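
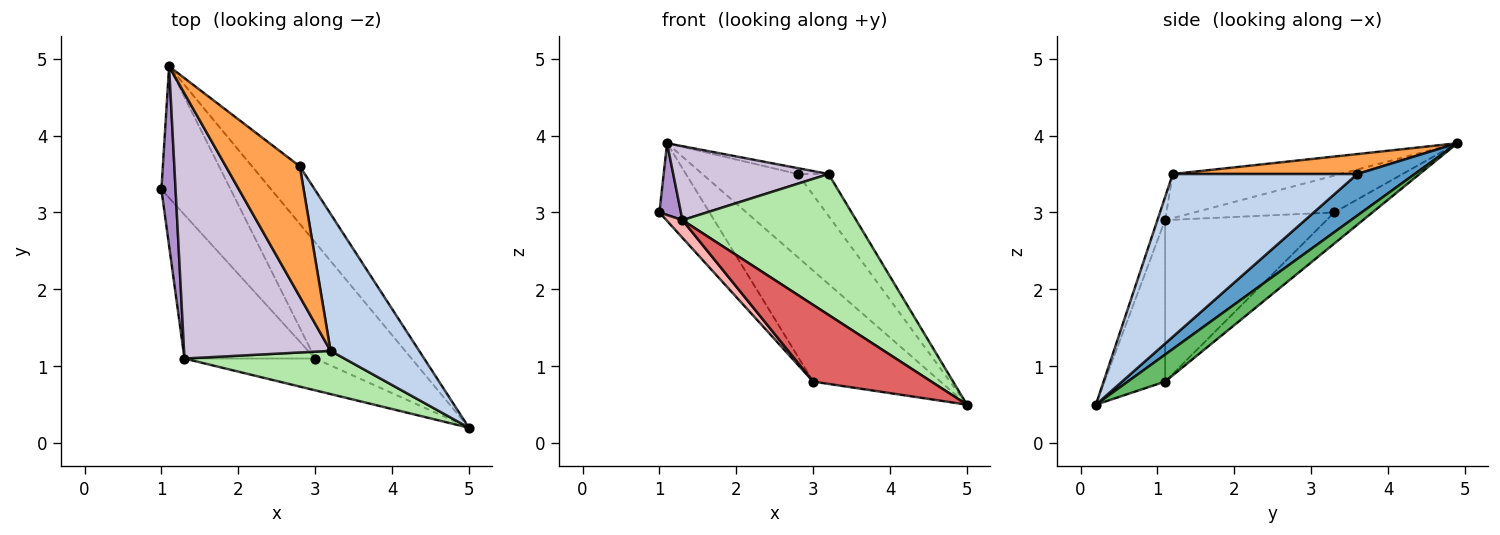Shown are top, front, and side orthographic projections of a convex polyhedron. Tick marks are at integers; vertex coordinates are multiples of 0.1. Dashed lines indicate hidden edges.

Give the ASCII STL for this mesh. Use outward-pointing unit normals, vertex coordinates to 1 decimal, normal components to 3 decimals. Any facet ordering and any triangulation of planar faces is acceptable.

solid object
 facet normal 0.444 0.737 -0.510
  outer loop
   vertex 2.8 3.6 3.5
   vertex 5.0 0.2 0.5
   vertex 1.1 4.9 3.9
  endloop
 endfacet
 facet normal 0.869 0.145 0.473
  outer loop
   vertex 3.2 1.2 3.5
   vertex 5.0 0.2 0.5
   vertex 2.8 3.6 3.5
  endloop
 endfacet
 facet normal 0.260 0.043 0.965
  outer loop
   vertex 3.2 1.2 3.5
   vertex 2.8 3.6 3.5
   vertex 1.1 4.9 3.9
  endloop
 endfacet
 facet normal -0.361 0.474 -0.803
  outer loop
   vertex 3.0 1.1 0.8
   vertex 1.0 3.3 3.0
   vertex 1.1 4.9 3.9
  endloop
 endfacet
 facet normal 0.198 0.677 -0.709
  outer loop
   vertex 3.0 1.1 0.8
   vertex 1.1 4.9 3.9
   vertex 5.0 0.2 0.5
  endloop
 endfacet
 facet normal -0.042 -0.955 0.293
  outer loop
   vertex 1.3 1.1 2.9
   vertex 5.0 0.2 0.5
   vertex 3.2 1.2 3.5
  endloop
 endfacet
 facet normal -0.428 -0.835 -0.346
  outer loop
   vertex 1.3 1.1 2.9
   vertex 3.0 1.1 0.8
   vertex 5.0 0.2 0.5
  endloop
 endfacet
 facet normal -0.775 -0.077 -0.627
  outer loop
   vertex 1.3 1.1 2.9
   vertex 1.0 3.3 3.0
   vertex 3.0 1.1 0.8
  endloop
 endfacet
 facet normal -0.924 -0.142 0.355
  outer loop
   vertex 1.3 1.1 2.9
   vertex 1.1 4.9 3.9
   vertex 1.0 3.3 3.0
  endloop
 endfacet
 facet normal -0.279 -0.258 0.925
  outer loop
   vertex 1.3 1.1 2.9
   vertex 3.2 1.2 3.5
   vertex 1.1 4.9 3.9
  endloop
 endfacet
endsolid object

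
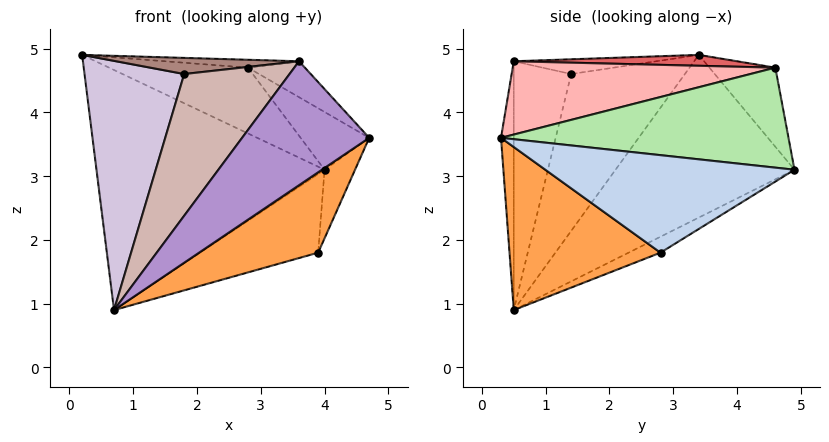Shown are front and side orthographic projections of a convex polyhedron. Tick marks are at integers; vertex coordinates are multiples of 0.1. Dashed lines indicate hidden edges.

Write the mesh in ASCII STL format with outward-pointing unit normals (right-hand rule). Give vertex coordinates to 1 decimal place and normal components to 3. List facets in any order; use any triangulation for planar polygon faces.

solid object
 facet normal -0.518 0.660 -0.544
  outer loop
   vertex 0.7 0.5 0.9
   vertex 0.2 3.4 4.9
   vertex 4.0 4.9 3.1
  endloop
 endfacet
 facet normal 0.958 0.117 -0.263
  outer loop
   vertex 3.9 2.8 1.8
   vertex 4.0 4.9 3.1
   vertex 4.7 0.3 3.6
  endloop
 endfacet
 facet normal 0.500 -0.395 -0.771
  outer loop
   vertex 3.9 2.8 1.8
   vertex 4.7 0.3 3.6
   vertex 0.7 0.5 0.9
  endloop
 endfacet
 facet normal -0.142 0.526 -0.839
  outer loop
   vertex 3.9 2.8 1.8
   vertex 0.7 0.5 0.9
   vertex 4.0 4.9 3.1
  endloop
 endfacet
 facet normal -0.424 0.893 -0.150
  outer loop
   vertex 2.8 4.6 4.7
   vertex 4.0 4.9 3.1
   vertex 0.2 3.4 4.9
  endloop
 endfacet
 facet normal 0.770 0.184 0.612
  outer loop
   vertex 2.8 4.6 4.7
   vertex 4.7 0.3 3.6
   vertex 4.0 4.9 3.1
  endloop
 endfacet
 facet normal 0.060 0.036 0.998
  outer loop
   vertex 3.6 0.5 4.8
   vertex 2.8 4.6 4.7
   vertex 0.2 3.4 4.9
  endloop
 endfacet
 facet normal 0.741 0.160 0.652
  outer loop
   vertex 3.6 0.5 4.8
   vertex 4.7 0.3 3.6
   vertex 2.8 4.6 4.7
  endloop
 endfacet
 facet normal -0.100 -0.992 0.074
  outer loop
   vertex 3.6 0.5 4.8
   vertex 0.7 0.5 0.9
   vertex 4.7 0.3 3.6
  endloop
 endfacet
 facet normal -0.702 -0.615 0.358
  outer loop
   vertex 1.8 1.4 4.6
   vertex 0.2 3.4 4.9
   vertex 0.7 0.5 0.9
  endloop
 endfacet
 facet normal -0.277 -0.355 0.893
  outer loop
   vertex 1.8 1.4 4.6
   vertex 3.6 0.5 4.8
   vertex 0.2 3.4 4.9
  endloop
 endfacet
 facet normal -0.451 -0.827 0.335
  outer loop
   vertex 1.8 1.4 4.6
   vertex 0.7 0.5 0.9
   vertex 3.6 0.5 4.8
  endloop
 endfacet
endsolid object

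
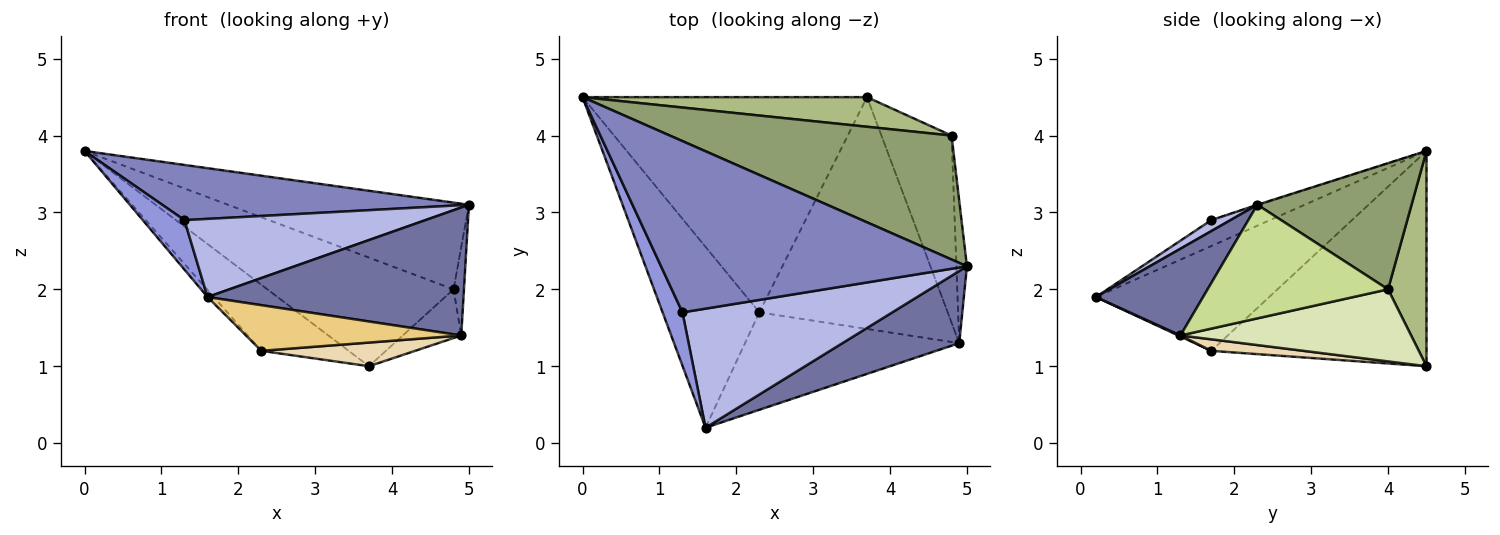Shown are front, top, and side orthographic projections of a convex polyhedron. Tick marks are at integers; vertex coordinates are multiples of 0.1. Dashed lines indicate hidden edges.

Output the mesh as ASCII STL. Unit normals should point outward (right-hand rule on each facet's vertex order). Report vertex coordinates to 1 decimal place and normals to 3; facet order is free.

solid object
 facet normal 0.343 -0.818 0.461
  outer loop
   vertex 4.9 1.3 1.4
   vertex 5.0 2.3 3.1
   vertex 1.6 0.2 1.9
  endloop
 endfacet
 facet normal -0.002 -0.307 0.952
  outer loop
   vertex 1.3 1.7 2.9
   vertex 5.0 2.3 3.1
   vertex 0.0 4.5 3.8
  endloop
 endfacet
 facet normal -0.692 -0.491 0.529
  outer loop
   vertex 1.3 1.7 2.9
   vertex 0.0 4.5 3.8
   vertex 1.6 0.2 1.9
  endloop
 endfacet
 facet normal 0.044 -0.548 0.835
  outer loop
   vertex 1.3 1.7 2.9
   vertex 1.6 0.2 1.9
   vertex 5.0 2.3 3.1
  endloop
 endfacet
 facet normal 0.345 0.538 0.769
  outer loop
   vertex 4.8 4.0 2.0
   vertex 0.0 4.5 3.8
   vertex 5.0 2.3 3.1
  endloop
 endfacet
 facet normal 0.195 0.946 0.258
  outer loop
   vertex 4.8 4.0 2.0
   vertex 3.7 4.5 1.0
   vertex 0.0 4.5 3.8
  endloop
 endfacet
 facet normal 0.994 0.057 -0.092
  outer loop
   vertex 4.8 4.0 2.0
   vertex 5.0 2.3 3.1
   vertex 4.9 1.3 1.4
  endloop
 endfacet
 facet normal 0.705 0.179 -0.686
  outer loop
   vertex 4.8 4.0 2.0
   vertex 4.9 1.3 1.4
   vertex 3.7 4.5 1.0
  endloop
 endfacet
 facet normal -0.735 0.026 -0.678
  outer loop
   vertex 2.3 1.7 1.2
   vertex 1.6 0.2 1.9
   vertex 0.0 4.5 3.8
  endloop
 endfacet
 facet normal -0.586 0.238 -0.775
  outer loop
   vertex 2.3 1.7 1.2
   vertex 0.0 4.5 3.8
   vertex 3.7 4.5 1.0
  endloop
 endfacet
 facet normal 0.004 -0.425 -0.905
  outer loop
   vertex 2.3 1.7 1.2
   vertex 4.9 1.3 1.4
   vertex 1.6 0.2 1.9
  endloop
 endfacet
 facet normal 0.061 -0.101 -0.993
  outer loop
   vertex 2.3 1.7 1.2
   vertex 3.7 4.5 1.0
   vertex 4.9 1.3 1.4
  endloop
 endfacet
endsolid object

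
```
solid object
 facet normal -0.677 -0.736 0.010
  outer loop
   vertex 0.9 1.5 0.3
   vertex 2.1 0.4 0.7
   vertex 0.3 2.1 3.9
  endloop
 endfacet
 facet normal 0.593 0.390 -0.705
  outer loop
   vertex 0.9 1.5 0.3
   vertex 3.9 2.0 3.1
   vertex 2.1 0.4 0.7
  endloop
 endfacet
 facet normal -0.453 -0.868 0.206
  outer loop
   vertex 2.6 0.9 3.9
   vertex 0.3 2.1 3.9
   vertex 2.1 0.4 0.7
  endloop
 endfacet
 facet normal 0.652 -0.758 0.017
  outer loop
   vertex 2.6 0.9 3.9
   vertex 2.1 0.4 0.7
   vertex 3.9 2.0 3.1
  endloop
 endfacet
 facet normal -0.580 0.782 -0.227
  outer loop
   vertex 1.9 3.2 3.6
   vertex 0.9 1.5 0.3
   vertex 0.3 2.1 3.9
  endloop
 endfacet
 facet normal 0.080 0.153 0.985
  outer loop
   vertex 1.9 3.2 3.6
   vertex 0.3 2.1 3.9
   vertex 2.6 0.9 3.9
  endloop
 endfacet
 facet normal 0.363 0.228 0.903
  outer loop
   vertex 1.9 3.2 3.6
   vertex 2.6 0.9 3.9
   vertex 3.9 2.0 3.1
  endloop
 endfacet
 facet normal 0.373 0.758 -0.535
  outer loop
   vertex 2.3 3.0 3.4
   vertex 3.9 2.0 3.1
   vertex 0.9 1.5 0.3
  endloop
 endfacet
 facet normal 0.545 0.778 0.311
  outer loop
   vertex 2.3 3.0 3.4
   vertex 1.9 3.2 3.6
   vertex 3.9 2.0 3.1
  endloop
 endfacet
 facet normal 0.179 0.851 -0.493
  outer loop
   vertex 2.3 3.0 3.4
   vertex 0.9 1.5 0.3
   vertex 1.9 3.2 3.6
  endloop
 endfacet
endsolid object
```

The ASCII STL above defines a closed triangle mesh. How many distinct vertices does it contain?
7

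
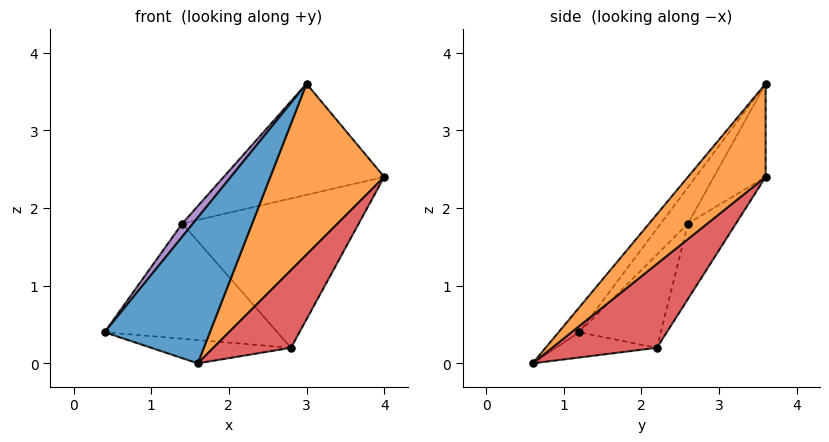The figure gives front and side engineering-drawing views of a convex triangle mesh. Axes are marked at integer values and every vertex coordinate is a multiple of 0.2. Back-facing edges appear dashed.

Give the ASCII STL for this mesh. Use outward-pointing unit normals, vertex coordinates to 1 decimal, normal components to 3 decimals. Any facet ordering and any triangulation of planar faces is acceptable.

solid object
 facet normal -0.144 -0.732 0.666
  outer loop
   vertex 3.0 3.6 3.6
   vertex 0.4 1.2 0.4
   vertex 1.6 0.6 0.0
  endloop
 endfacet
 facet normal 0.510 -0.748 0.425
  outer loop
   vertex 3.0 3.6 3.6
   vertex 1.6 0.6 0.0
   vertex 4.0 3.6 2.4
  endloop
 endfacet
 facet normal -0.187 0.258 -0.948
  outer loop
   vertex 2.8 2.2 0.2
   vertex 1.6 0.6 0.0
   vertex 0.4 1.2 0.4
  endloop
 endfacet
 facet normal 0.802 -0.594 -0.059
  outer loop
   vertex 2.8 2.2 0.2
   vertex 4.0 3.6 2.4
   vertex 1.6 0.6 0.0
  endloop
 endfacet
 facet normal -0.648 -0.255 0.718
  outer loop
   vertex 1.4 2.6 1.8
   vertex 0.4 1.2 0.4
   vertex 3.0 3.6 3.6
  endloop
 endfacet
 facet normal -0.297 0.922 -0.248
  outer loop
   vertex 1.4 2.6 1.8
   vertex 3.0 3.6 3.6
   vertex 4.0 3.6 2.4
  endloop
 endfacet
 facet normal -0.366 0.776 -0.514
  outer loop
   vertex 1.4 2.6 1.8
   vertex 2.8 2.2 0.2
   vertex 0.4 1.2 0.4
  endloop
 endfacet
 facet normal -0.237 0.873 -0.426
  outer loop
   vertex 1.4 2.6 1.8
   vertex 4.0 3.6 2.4
   vertex 2.8 2.2 0.2
  endloop
 endfacet
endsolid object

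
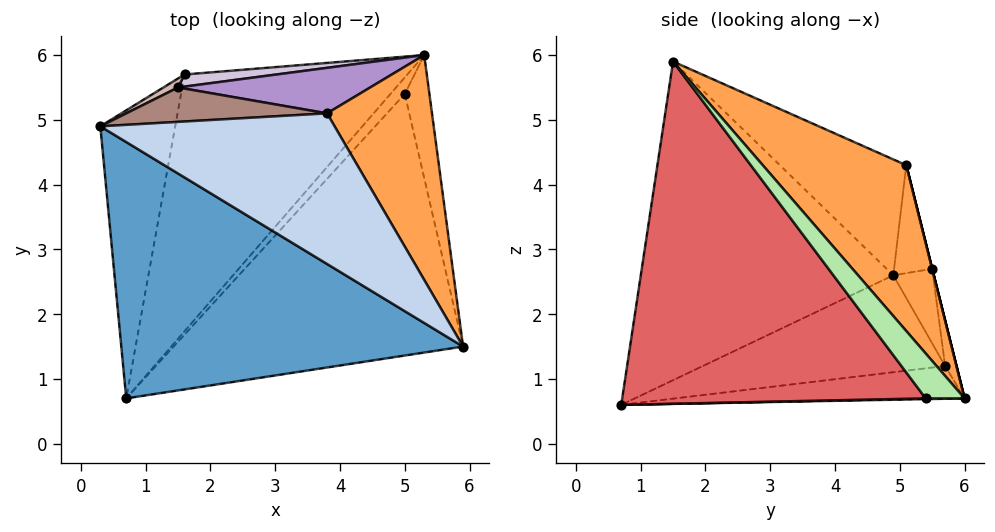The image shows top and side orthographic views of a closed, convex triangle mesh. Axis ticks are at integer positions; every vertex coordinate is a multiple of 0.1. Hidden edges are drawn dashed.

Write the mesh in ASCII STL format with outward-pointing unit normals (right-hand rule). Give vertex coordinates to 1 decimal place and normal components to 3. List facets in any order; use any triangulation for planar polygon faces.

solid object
 facet normal -0.630 -0.382 0.676
  outer loop
   vertex 0.7 0.7 0.6
   vertex 5.9 1.5 5.9
   vertex 0.3 4.9 2.6
  endloop
 endfacet
 facet normal -0.439 0.138 0.888
  outer loop
   vertex 3.8 5.1 4.3
   vertex 0.3 4.9 2.6
   vertex 5.9 1.5 5.9
  endloop
 endfacet
 facet normal 0.682 0.590 0.432
  outer loop
   vertex 3.8 5.1 4.3
   vertex 5.9 1.5 5.9
   vertex 5.3 6.0 0.7
  endloop
 endfacet
 facet normal -0.773 0.211 -0.598
  outer loop
   vertex 1.6 5.7 1.2
   vertex 0.7 0.7 0.6
   vertex 0.3 4.9 2.6
  endloop
 endfacet
 facet normal -0.144 0.143 -0.979
  outer loop
   vertex 1.6 5.7 1.2
   vertex 5.3 6.0 0.7
   vertex 0.7 0.7 0.6
  endloop
 endfacet
 facet normal 0.803 -0.402 -0.440
  outer loop
   vertex 5.0 5.4 0.7
   vertex 5.3 6.0 0.7
   vertex 5.9 1.5 5.9
  endloop
 endfacet
 facet normal 0.630 -0.565 -0.533
  outer loop
   vertex 5.0 5.4 0.7
   vertex 5.9 1.5 5.9
   vertex 0.7 0.7 0.6
  endloop
 endfacet
 facet normal 0.051 -0.026 -0.998
  outer loop
   vertex 5.0 5.4 0.7
   vertex 0.7 0.7 0.6
   vertex 5.3 6.0 0.7
  endloop
 endfacet
 facet normal 0.000 0.970 0.243
  outer loop
   vertex 1.5 5.5 2.7
   vertex 3.8 5.1 4.3
   vertex 5.3 6.0 0.7
  endloop
 endfacet
 facet normal -0.063 0.990 0.128
  outer loop
   vertex 1.5 5.5 2.7
   vertex 5.3 6.0 0.7
   vertex 1.6 5.7 1.2
  endloop
 endfacet
 facet normal -0.370 0.625 0.688
  outer loop
   vertex 1.5 5.5 2.7
   vertex 0.3 4.9 2.6
   vertex 3.8 5.1 4.3
  endloop
 endfacet
 facet normal -0.451 0.888 0.088
  outer loop
   vertex 1.5 5.5 2.7
   vertex 1.6 5.7 1.2
   vertex 0.3 4.9 2.6
  endloop
 endfacet
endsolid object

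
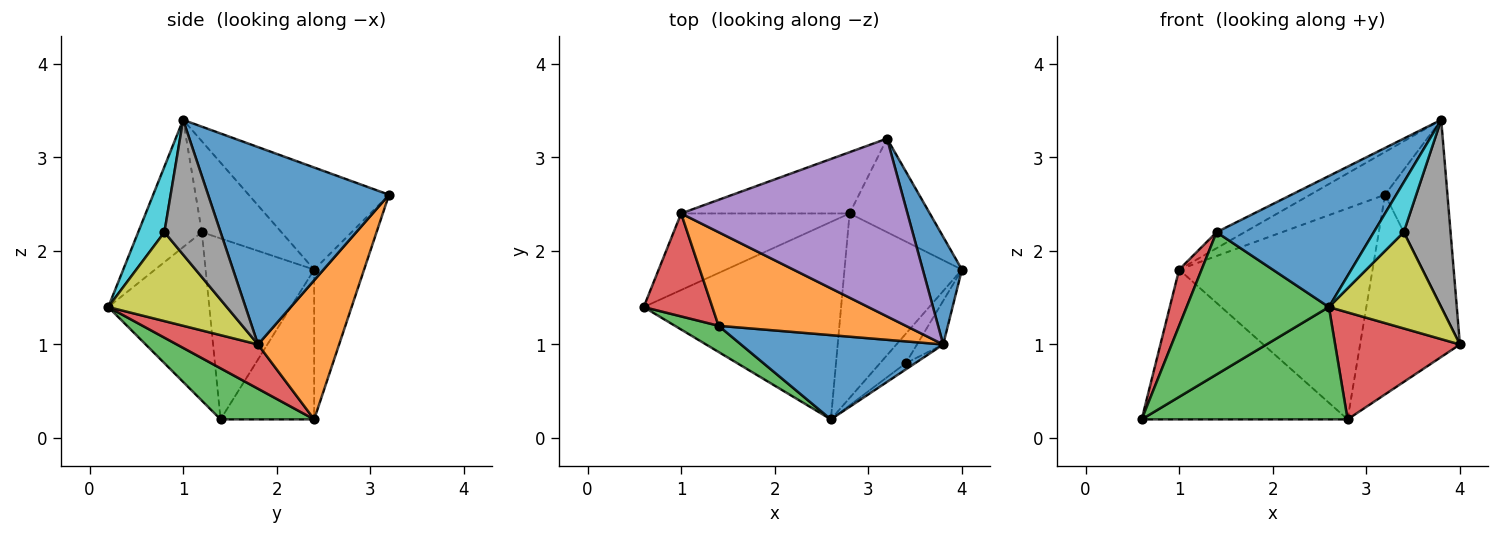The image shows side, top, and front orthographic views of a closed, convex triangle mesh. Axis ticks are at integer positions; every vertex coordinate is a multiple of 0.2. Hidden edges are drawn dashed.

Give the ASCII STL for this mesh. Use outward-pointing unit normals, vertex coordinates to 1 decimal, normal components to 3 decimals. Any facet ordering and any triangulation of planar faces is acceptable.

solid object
 facet normal 0.929 0.320 0.184
  outer loop
   vertex 3.8 1.0 3.4
   vertex 4.0 1.8 1.0
   vertex 3.2 3.2 2.6
  endloop
 endfacet
 facet normal 0.593 0.729 -0.342
  outer loop
   vertex 2.8 2.4 0.2
   vertex 3.2 3.2 2.6
   vertex 4.0 1.8 1.0
  endloop
 endfacet
 facet normal 0.219 -0.482 -0.848
  outer loop
   vertex 2.8 2.4 0.2
   vertex 2.6 0.2 1.4
   vertex 0.6 1.4 0.2
  endloop
 endfacet
 facet normal 0.310 -0.477 -0.823
  outer loop
   vertex 2.8 2.4 0.2
   vertex 4.0 1.8 1.0
   vertex 2.6 0.2 1.4
  endloop
 endfacet
 facet normal -0.402 0.214 0.890
  outer loop
   vertex 1.0 2.4 1.8
   vertex 3.8 1.0 3.4
   vertex 3.2 3.2 2.6
  endloop
 endfacet
 facet normal -0.375 0.825 -0.422
  outer loop
   vertex 1.0 2.4 1.8
   vertex 2.8 2.4 0.2
   vertex 0.6 1.4 0.2
  endloop
 endfacet
 facet normal -0.241 0.932 -0.271
  outer loop
   vertex 1.0 2.4 1.8
   vertex 3.2 3.2 2.6
   vertex 2.8 2.4 0.2
  endloop
 endfacet
 facet normal 0.760 -0.633 -0.148
  outer loop
   vertex 3.4 0.8 2.2
   vertex 4.0 1.8 1.0
   vertex 3.8 1.0 3.4
  endloop
 endfacet
 facet normal 0.710 -0.673 -0.206
  outer loop
   vertex 3.4 0.8 2.2
   vertex 2.6 0.2 1.4
   vertex 4.0 1.8 1.0
  endloop
 endfacet
 facet normal 0.656 -0.749 -0.094
  outer loop
   vertex 3.4 0.8 2.2
   vertex 3.8 1.0 3.4
   vertex 2.6 0.2 1.4
  endloop
 endfacet
 facet normal -0.322 -0.796 0.512
  outer loop
   vertex 1.4 1.2 2.2
   vertex 2.6 0.2 1.4
   vertex 3.8 1.0 3.4
  endloop
 endfacet
 facet normal -0.432 0.152 0.889
  outer loop
   vertex 1.4 1.2 2.2
   vertex 3.8 1.0 3.4
   vertex 1.0 2.4 1.8
  endloop
 endfacet
 facet normal -0.573 -0.806 0.148
  outer loop
   vertex 1.4 1.2 2.2
   vertex 0.6 1.4 0.2
   vertex 2.6 0.2 1.4
  endloop
 endfacet
 facet normal -0.918 -0.190 0.348
  outer loop
   vertex 1.4 1.2 2.2
   vertex 1.0 2.4 1.8
   vertex 0.6 1.4 0.2
  endloop
 endfacet
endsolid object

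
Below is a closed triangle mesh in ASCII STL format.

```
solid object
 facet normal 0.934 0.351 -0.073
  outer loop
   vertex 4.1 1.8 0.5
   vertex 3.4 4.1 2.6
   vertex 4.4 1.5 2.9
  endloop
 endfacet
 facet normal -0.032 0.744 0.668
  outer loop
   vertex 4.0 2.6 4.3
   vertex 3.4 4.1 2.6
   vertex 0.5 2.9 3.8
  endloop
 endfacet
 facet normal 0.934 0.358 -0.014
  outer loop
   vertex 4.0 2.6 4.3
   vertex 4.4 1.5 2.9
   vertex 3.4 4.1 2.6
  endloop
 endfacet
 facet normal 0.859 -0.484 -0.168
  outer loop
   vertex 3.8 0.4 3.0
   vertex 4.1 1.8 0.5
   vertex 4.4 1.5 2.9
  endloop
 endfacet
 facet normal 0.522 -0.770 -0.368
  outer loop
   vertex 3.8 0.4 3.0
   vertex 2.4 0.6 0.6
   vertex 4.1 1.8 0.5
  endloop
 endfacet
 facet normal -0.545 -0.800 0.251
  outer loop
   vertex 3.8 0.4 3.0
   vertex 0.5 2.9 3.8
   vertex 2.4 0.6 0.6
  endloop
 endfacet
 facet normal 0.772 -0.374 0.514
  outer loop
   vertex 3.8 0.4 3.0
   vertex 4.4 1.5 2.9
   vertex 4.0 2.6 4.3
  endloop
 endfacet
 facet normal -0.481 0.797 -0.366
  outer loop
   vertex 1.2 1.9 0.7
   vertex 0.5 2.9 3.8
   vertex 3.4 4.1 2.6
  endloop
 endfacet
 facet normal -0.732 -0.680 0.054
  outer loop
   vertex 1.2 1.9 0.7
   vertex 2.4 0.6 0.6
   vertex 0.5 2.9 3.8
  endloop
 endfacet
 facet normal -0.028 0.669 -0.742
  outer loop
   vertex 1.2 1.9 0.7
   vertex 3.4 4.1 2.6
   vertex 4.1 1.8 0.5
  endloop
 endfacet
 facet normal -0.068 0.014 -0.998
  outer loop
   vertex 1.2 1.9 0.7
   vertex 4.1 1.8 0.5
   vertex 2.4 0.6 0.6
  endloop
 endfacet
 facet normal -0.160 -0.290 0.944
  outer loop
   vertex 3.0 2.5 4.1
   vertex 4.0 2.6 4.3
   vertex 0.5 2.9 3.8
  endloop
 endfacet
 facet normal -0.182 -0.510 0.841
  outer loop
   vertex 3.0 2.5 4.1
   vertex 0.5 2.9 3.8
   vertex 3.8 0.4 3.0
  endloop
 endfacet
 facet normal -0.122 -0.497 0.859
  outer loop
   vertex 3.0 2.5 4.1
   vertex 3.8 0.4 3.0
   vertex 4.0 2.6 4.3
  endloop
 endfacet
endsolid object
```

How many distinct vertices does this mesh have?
9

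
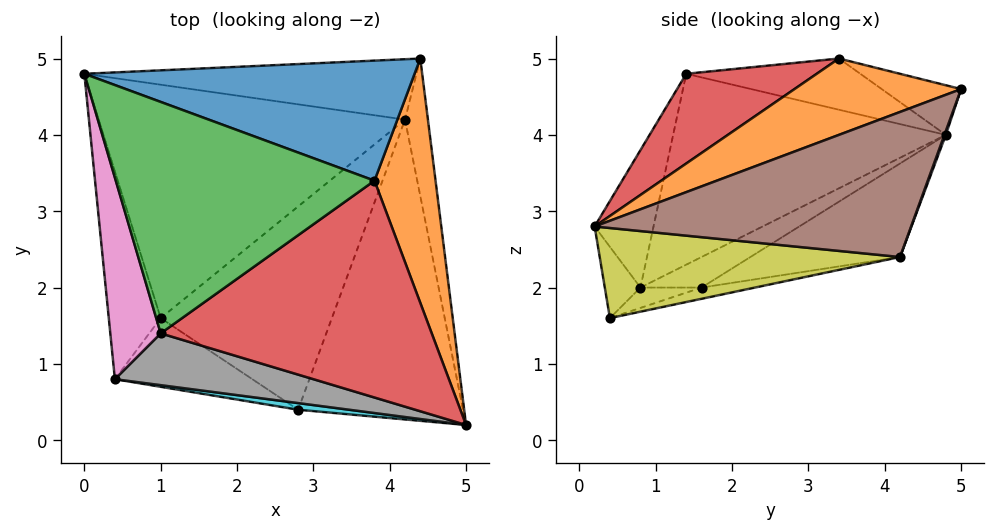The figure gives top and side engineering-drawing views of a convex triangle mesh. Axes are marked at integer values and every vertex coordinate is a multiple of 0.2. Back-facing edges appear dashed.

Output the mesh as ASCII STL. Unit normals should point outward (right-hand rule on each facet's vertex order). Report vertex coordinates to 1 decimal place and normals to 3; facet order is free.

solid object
 facet normal -0.142 0.290 0.946
  outer loop
   vertex 3.8 3.4 5.0
   vertex 4.4 5.0 4.6
   vertex 0.0 4.8 4.0
  endloop
 endfacet
 facet normal 0.774 -0.135 0.619
  outer loop
   vertex 3.8 3.4 5.0
   vertex 5.0 0.2 2.8
   vertex 4.4 5.0 4.6
  endloop
 endfacet
 facet normal -0.191 0.171 0.966
  outer loop
   vertex 1.0 1.4 4.8
   vertex 3.8 3.4 5.0
   vertex 0.0 4.8 4.0
  endloop
 endfacet
 facet normal 0.277 -0.472 0.837
  outer loop
   vertex 1.0 1.4 4.8
   vertex 5.0 0.2 2.8
   vertex 3.8 3.4 5.0
  endloop
 endfacet
 facet normal 0.004 0.940 -0.342
  outer loop
   vertex 4.2 4.2 2.4
   vertex 0.0 4.8 4.0
   vertex 4.4 5.0 4.6
  endloop
 endfacet
 facet normal 0.972 0.179 -0.153
  outer loop
   vertex 4.2 4.2 2.4
   vertex 4.4 5.0 4.6
   vertex 5.0 0.2 2.8
  endloop
 endfacet
 facet normal -0.943 -0.219 0.249
  outer loop
   vertex 0.4 0.8 2.0
   vertex 1.0 1.4 4.8
   vertex 0.0 4.8 4.0
  endloop
 endfacet
 facet normal -0.167 -0.956 0.241
  outer loop
   vertex 0.4 0.8 2.0
   vertex 5.0 0.2 2.8
   vertex 1.0 1.4 4.8
  endloop
 endfacet
 facet normal 0.479 0.008 -0.878
  outer loop
   vertex 2.8 0.4 1.6
   vertex 4.2 4.2 2.4
   vertex 5.0 0.2 2.8
  endloop
 endfacet
 facet normal -0.147 -0.984 0.105
  outer loop
   vertex 2.8 0.4 1.6
   vertex 5.0 0.2 2.8
   vertex 0.4 0.8 2.0
  endloop
 endfacet
 facet normal -0.064 0.228 -0.972
  outer loop
   vertex 1.0 1.6 2.0
   vertex 4.2 4.2 2.4
   vertex 2.8 0.4 1.6
  endloop
 endfacet
 facet normal -0.146 0.109 -0.983
  outer loop
   vertex 1.0 1.6 2.0
   vertex 2.8 0.4 1.6
   vertex 0.4 0.8 2.0
  endloop
 endfacet
 facet normal -0.260 0.452 -0.853
  outer loop
   vertex 1.0 1.6 2.0
   vertex 0.0 4.8 4.0
   vertex 4.2 4.2 2.4
  endloop
 endfacet
 facet normal -0.474 0.355 -0.806
  outer loop
   vertex 1.0 1.6 2.0
   vertex 0.4 0.8 2.0
   vertex 0.0 4.8 4.0
  endloop
 endfacet
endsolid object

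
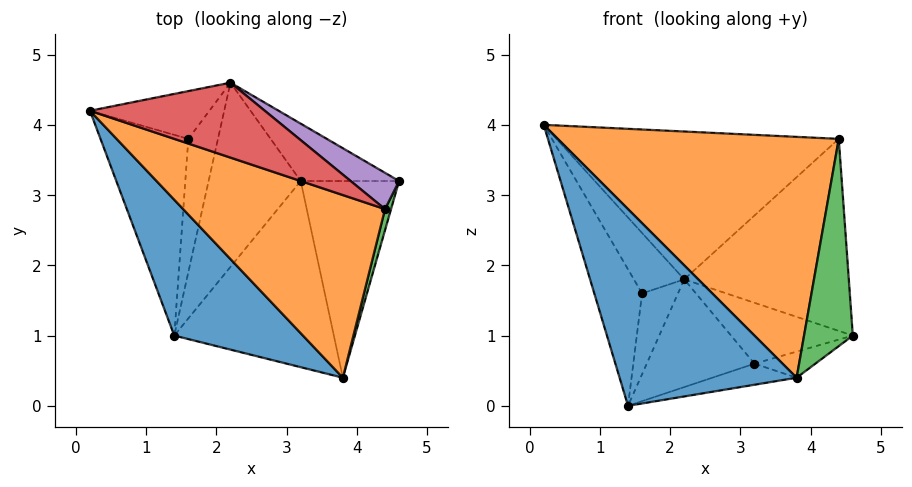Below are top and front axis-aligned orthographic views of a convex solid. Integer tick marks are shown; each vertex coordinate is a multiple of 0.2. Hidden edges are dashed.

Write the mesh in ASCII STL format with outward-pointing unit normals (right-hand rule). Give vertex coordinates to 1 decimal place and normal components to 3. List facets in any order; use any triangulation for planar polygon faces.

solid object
 facet normal -0.288 -0.788 0.544
  outer loop
   vertex 1.4 1.0 0.0
   vertex 3.8 0.4 0.4
   vertex 0.2 4.2 4.0
  endloop
 endfacet
 facet normal -0.230 -0.775 0.588
  outer loop
   vertex 4.4 2.8 3.8
   vertex 0.2 4.2 4.0
   vertex 3.8 0.4 0.4
  endloop
 endfacet
 facet normal 0.960 -0.280 0.029
  outer loop
   vertex 4.4 2.8 3.8
   vertex 3.8 0.4 0.4
   vertex 4.6 3.2 1.0
  endloop
 endfacet
 facet normal 0.304 0.850 0.431
  outer loop
   vertex 2.2 4.6 1.8
   vertex 0.2 4.2 4.0
   vertex 4.4 2.8 3.8
  endloop
 endfacet
 facet normal 0.536 0.829 0.157
  outer loop
   vertex 2.2 4.6 1.8
   vertex 4.4 2.8 3.8
   vertex 4.6 3.2 1.0
  endloop
 endfacet
 facet normal -0.783 0.350 -0.515
  outer loop
   vertex 1.6 3.8 1.6
   vertex 1.4 1.0 0.0
   vertex 0.2 4.2 4.0
  endloop
 endfacet
 facet normal -0.643 0.601 -0.475
  outer loop
   vertex 1.6 3.8 1.6
   vertex 0.2 4.2 4.0
   vertex 2.2 4.6 1.8
  endloop
 endfacet
 facet normal -0.376 0.480 -0.793
  outer loop
   vertex 1.6 3.8 1.6
   vertex 2.2 4.6 1.8
   vertex 1.4 1.0 0.0
  endloop
 endfacet
 facet normal 0.192 0.714 -0.673
  outer loop
   vertex 3.2 3.2 0.6
   vertex 2.2 4.6 1.8
   vertex 4.6 3.2 1.0
  endloop
 endfacet
 facet normal -0.313 0.479 -0.820
  outer loop
   vertex 3.2 3.2 0.6
   vertex 1.4 1.0 0.0
   vertex 2.2 4.6 1.8
  endloop
 endfacet
 facet normal 0.273 0.127 -0.954
  outer loop
   vertex 3.2 3.2 0.6
   vertex 4.6 3.2 1.0
   vertex 3.8 0.4 0.4
  endloop
 endfacet
 facet normal 0.190 0.110 -0.976
  outer loop
   vertex 3.2 3.2 0.6
   vertex 3.8 0.4 0.4
   vertex 1.4 1.0 0.0
  endloop
 endfacet
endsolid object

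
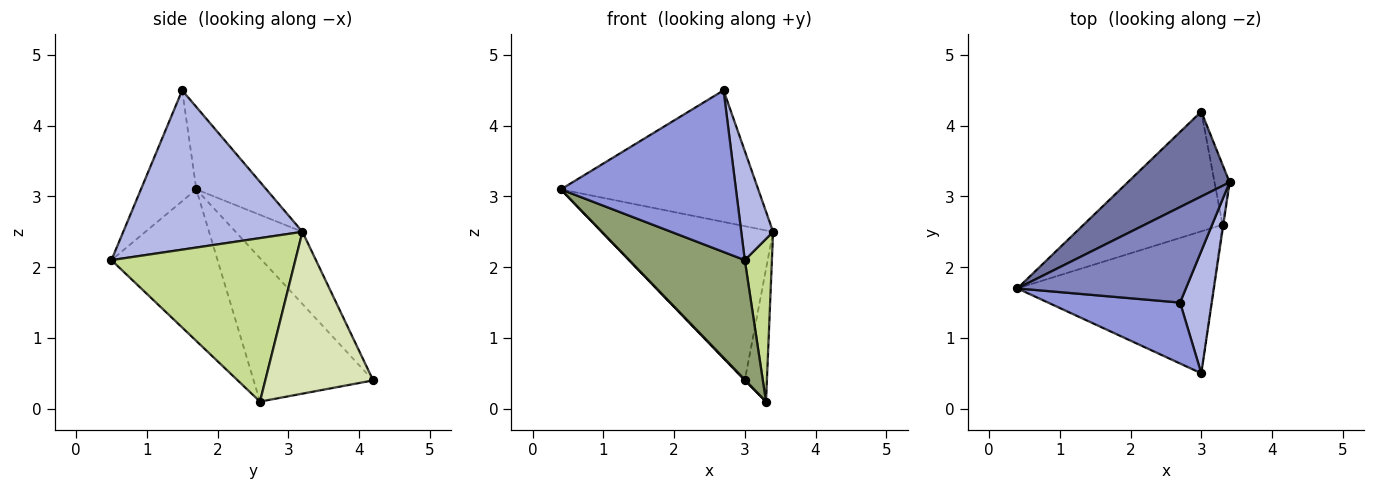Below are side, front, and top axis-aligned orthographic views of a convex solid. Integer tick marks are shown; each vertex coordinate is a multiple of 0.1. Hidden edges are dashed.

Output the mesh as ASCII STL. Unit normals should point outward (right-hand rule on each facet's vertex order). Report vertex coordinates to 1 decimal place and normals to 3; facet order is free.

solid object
 facet normal -0.323 0.829 0.456
  outer loop
   vertex 3.0 4.2 0.4
   vertex 0.4 1.7 3.1
   vertex 3.4 3.2 2.5
  endloop
 endfacet
 facet normal -0.276 0.778 0.565
  outer loop
   vertex 2.7 1.5 4.5
   vertex 3.4 3.2 2.5
   vertex 0.4 1.7 3.1
  endloop
 endfacet
 facet normal -0.284 -0.897 0.338
  outer loop
   vertex 2.7 1.5 4.5
   vertex 0.4 1.7 3.1
   vertex 3.0 0.5 2.1
  endloop
 endfacet
 facet normal 0.966 -0.172 0.192
  outer loop
   vertex 2.7 1.5 4.5
   vertex 3.0 0.5 2.1
   vertex 3.4 3.2 2.5
  endloop
 endfacet
 facet normal -0.509 -0.554 -0.658
  outer loop
   vertex 3.3 2.6 0.1
   vertex 3.0 0.5 2.1
   vertex 0.4 1.7 3.1
  endloop
 endfacet
 facet normal -0.718 -0.004 -0.696
  outer loop
   vertex 3.3 2.6 0.1
   vertex 0.4 1.7 3.1
   vertex 3.0 4.2 0.4
  endloop
 endfacet
 facet normal 0.989 -0.146 -0.005
  outer loop
   vertex 3.3 2.6 0.1
   vertex 3.4 3.2 2.5
   vertex 3.0 0.5 2.1
  endloop
 endfacet
 facet normal 0.976 0.200 -0.091
  outer loop
   vertex 3.3 2.6 0.1
   vertex 3.0 4.2 0.4
   vertex 3.4 3.2 2.5
  endloop
 endfacet
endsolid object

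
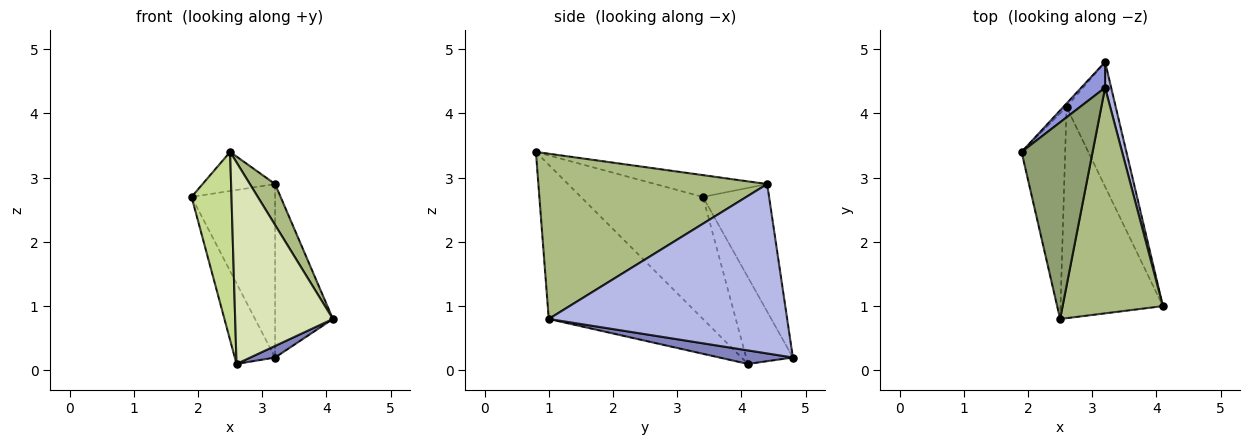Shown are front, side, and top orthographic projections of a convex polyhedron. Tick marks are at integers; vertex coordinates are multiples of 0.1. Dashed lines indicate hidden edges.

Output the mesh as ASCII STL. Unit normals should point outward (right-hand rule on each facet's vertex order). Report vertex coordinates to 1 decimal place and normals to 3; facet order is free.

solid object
 facet normal -0.757 0.653 -0.028
  outer loop
   vertex 2.6 4.1 0.1
   vertex 1.9 3.4 2.7
   vertex 3.2 4.8 0.2
  endloop
 endfacet
 facet normal 0.264 -0.089 -0.960
  outer loop
   vertex 2.6 4.1 0.1
   vertex 3.2 4.8 0.2
   vertex 4.1 1.0 0.8
  endloop
 endfacet
 facet normal -0.617 0.779 0.115
  outer loop
   vertex 3.2 4.4 2.9
   vertex 3.2 4.8 0.2
   vertex 1.9 3.4 2.7
  endloop
 endfacet
 facet normal 0.971 0.236 0.035
  outer loop
   vertex 3.2 4.4 2.9
   vertex 4.1 1.0 0.8
   vertex 3.2 4.8 0.2
  endloop
 endfacet
 facet normal -0.288 0.186 0.939
  outer loop
   vertex 2.5 0.8 3.4
   vertex 3.2 4.4 2.9
   vertex 1.9 3.4 2.7
  endloop
 endfacet
 facet normal 0.851 -0.094 0.517
  outer loop
   vertex 2.5 0.8 3.4
   vertex 4.1 1.0 0.8
   vertex 3.2 4.4 2.9
  endloop
 endfacet
 facet normal -0.900 -0.294 -0.322
  outer loop
   vertex 2.5 0.8 3.4
   vertex 1.9 3.4 2.7
   vertex 2.6 4.1 0.1
  endloop
 endfacet
 facet normal -0.737 -0.467 -0.489
  outer loop
   vertex 2.5 0.8 3.4
   vertex 2.6 4.1 0.1
   vertex 4.1 1.0 0.8
  endloop
 endfacet
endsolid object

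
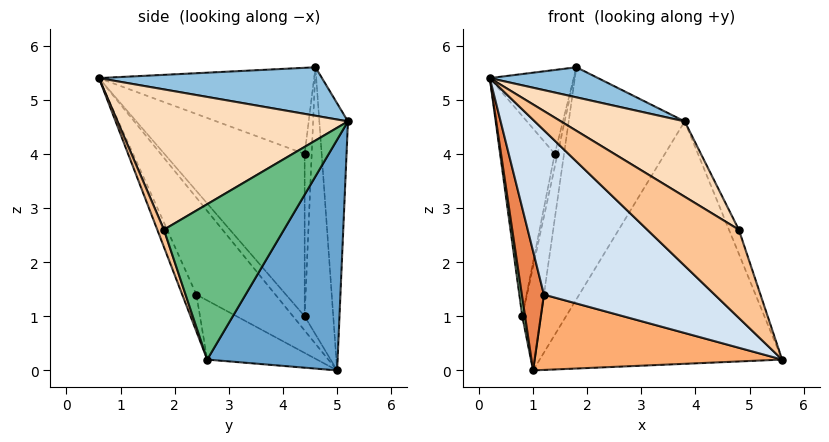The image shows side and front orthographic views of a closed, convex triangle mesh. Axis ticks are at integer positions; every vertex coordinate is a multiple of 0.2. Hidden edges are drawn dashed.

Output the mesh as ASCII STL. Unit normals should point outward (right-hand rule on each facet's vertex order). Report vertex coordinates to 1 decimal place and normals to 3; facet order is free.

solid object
 facet normal 0.450 0.837 -0.310
  outer loop
   vertex 3.8 5.2 4.6
   vertex 5.6 2.6 0.2
   vertex 1.0 5.0 0.0
  endloop
 endfacet
 facet normal 0.491 -0.238 0.838
  outer loop
   vertex 1.8 4.6 5.6
   vertex 0.2 0.6 5.4
   vertex 3.8 5.2 4.6
  endloop
 endfacet
 facet normal -0.238 0.966 0.103
  outer loop
   vertex 1.8 4.6 5.6
   vertex 3.8 5.2 4.6
   vertex 1.0 5.0 0.0
  endloop
 endfacet
 facet normal -0.075 -0.902 -0.425
  outer loop
   vertex 1.2 2.4 1.4
   vertex 5.6 2.6 0.2
   vertex 0.2 0.6 5.4
  endloop
 endfacet
 facet normal -0.906 -0.253 -0.340
  outer loop
   vertex 1.2 2.4 1.4
   vertex 0.2 0.6 5.4
   vertex 1.0 5.0 0.0
  endloop
 endfacet
 facet normal -0.211 -0.476 -0.854
  outer loop
   vertex 1.2 2.4 1.4
   vertex 1.0 5.0 0.0
   vertex 5.6 2.6 0.2
  endloop
 endfacet
 facet normal 0.069 -0.953 -0.295
  outer loop
   vertex 4.8 1.8 2.6
   vertex 0.2 0.6 5.4
   vertex 5.6 2.6 0.2
  endloop
 endfacet
 facet normal 0.552 -0.296 0.780
  outer loop
   vertex 4.8 1.8 2.6
   vertex 3.8 5.2 4.6
   vertex 0.2 0.6 5.4
  endloop
 endfacet
 facet normal 0.938 0.077 0.338
  outer loop
   vertex 4.8 1.8 2.6
   vertex 5.6 2.6 0.2
   vertex 3.8 5.2 4.6
  endloop
 endfacet
 facet normal -0.922 -0.222 -0.318
  outer loop
   vertex 0.8 4.4 1.0
   vertex 1.0 5.0 0.0
   vertex 0.2 0.6 5.4
  endloop
 endfacet
 facet normal -0.829 0.537 0.157
  outer loop
   vertex 0.8 4.4 1.0
   vertex 1.8 4.6 5.6
   vertex 1.0 5.0 0.0
  endloop
 endfacet
 facet normal -0.916 0.357 0.184
  outer loop
   vertex 1.4 4.4 4.0
   vertex 0.2 0.6 5.4
   vertex 1.8 4.6 5.6
  endloop
 endfacet
 facet normal -0.916 0.357 0.183
  outer loop
   vertex 1.4 4.4 4.0
   vertex 0.8 4.4 1.0
   vertex 0.2 0.6 5.4
  endloop
 endfacet
 facet normal -0.913 0.365 0.183
  outer loop
   vertex 1.4 4.4 4.0
   vertex 1.8 4.6 5.6
   vertex 0.8 4.4 1.0
  endloop
 endfacet
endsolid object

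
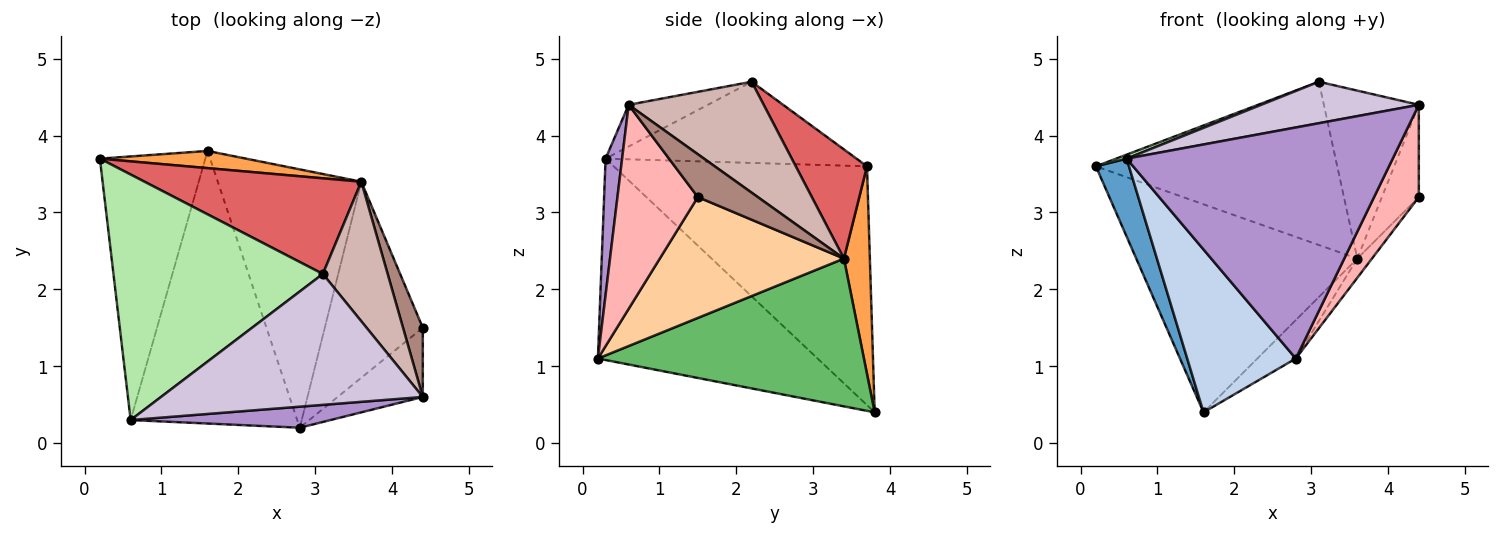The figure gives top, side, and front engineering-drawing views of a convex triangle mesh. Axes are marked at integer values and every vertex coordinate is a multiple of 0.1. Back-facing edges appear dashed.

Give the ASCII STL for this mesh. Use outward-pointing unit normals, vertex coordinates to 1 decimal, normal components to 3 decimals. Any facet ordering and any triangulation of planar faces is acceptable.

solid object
 facet normal -0.908 -0.119 -0.401
  outer loop
   vertex 0.6 0.3 3.7
   vertex 0.2 3.7 3.6
   vertex 1.6 3.8 0.4
  endloop
 endfacet
 facet normal -0.720 -0.356 -0.596
  outer loop
   vertex 0.6 0.3 3.7
   vertex 1.6 3.8 0.4
   vertex 2.8 0.2 1.1
  endloop
 endfacet
 facet normal 0.116 0.990 0.082
  outer loop
   vertex 3.6 3.4 2.4
   vertex 1.6 3.8 0.4
   vertex 0.2 3.7 3.6
  endloop
 endfacet
 facet normal 0.775 0.062 -0.629
  outer loop
   vertex 3.6 3.4 2.4
   vertex 4.4 1.5 3.2
   vertex 2.8 0.2 1.1
  endloop
 endfacet
 facet normal 0.714 0.103 -0.693
  outer loop
   vertex 3.6 3.4 2.4
   vertex 2.8 0.2 1.1
   vertex 1.6 3.8 0.4
  endloop
 endfacet
 facet normal -0.361 -0.015 0.932
  outer loop
   vertex 3.1 2.2 4.7
   vertex 0.2 3.7 3.6
   vertex 0.6 0.3 3.7
  endloop
 endfacet
 facet normal 0.247 0.836 0.490
  outer loop
   vertex 3.1 2.2 4.7
   vertex 3.6 3.4 2.4
   vertex 0.2 3.7 3.6
  endloop
 endfacet
 facet normal 0.821 -0.457 -0.343
  outer loop
   vertex 4.4 0.6 4.4
   vertex 2.8 0.2 1.1
   vertex 4.4 1.5 3.2
  endloop
 endfacet
 facet normal 0.062 -0.994 0.091
  outer loop
   vertex 4.4 0.6 4.4
   vertex 0.6 0.3 3.7
   vertex 2.8 0.2 1.1
  endloop
 endfacet
 facet normal -0.150 -0.299 0.943
  outer loop
   vertex 4.4 0.6 4.4
   vertex 3.1 2.2 4.7
   vertex 0.6 0.3 3.7
  endloop
 endfacet
 facet normal 0.793 0.488 0.366
  outer loop
   vertex 4.4 0.6 4.4
   vertex 4.4 1.5 3.2
   vertex 3.6 3.4 2.4
  endloop
 endfacet
 facet normal 0.738 0.519 0.431
  outer loop
   vertex 4.4 0.6 4.4
   vertex 3.6 3.4 2.4
   vertex 3.1 2.2 4.7
  endloop
 endfacet
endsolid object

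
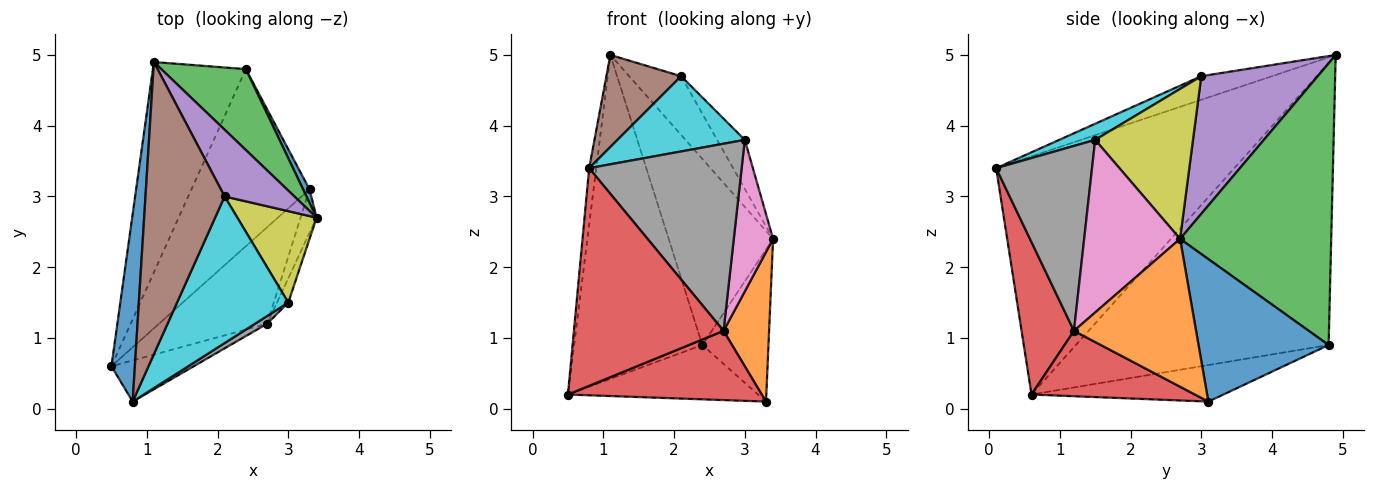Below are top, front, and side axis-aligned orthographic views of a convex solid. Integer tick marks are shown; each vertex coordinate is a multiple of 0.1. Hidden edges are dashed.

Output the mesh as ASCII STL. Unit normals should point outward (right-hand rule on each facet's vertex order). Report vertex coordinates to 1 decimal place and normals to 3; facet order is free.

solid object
 facet normal -0.995 0.030 0.098
  outer loop
   vertex 0.8 0.1 3.4
   vertex 1.1 4.9 5.0
   vertex 0.5 0.6 0.2
  endloop
 endfacet
 facet normal -0.856 0.434 -0.282
  outer loop
   vertex 2.4 4.8 0.9
   vertex 0.5 0.6 0.2
   vertex 1.1 4.9 5.0
  endloop
 endfacet
 facet normal 0.799 0.552 0.240
  outer loop
   vertex 2.4 4.8 0.9
   vertex 1.1 4.9 5.0
   vertex 3.4 2.7 2.4
  endloop
 endfacet
 facet normal 0.325 -0.929 -0.176
  outer loop
   vertex 2.7 1.2 1.1
   vertex 0.8 0.1 3.4
   vertex 0.5 0.6 0.2
  endloop
 endfacet
 facet normal 0.829 0.370 0.420
  outer loop
   vertex 2.1 3.0 4.7
   vertex 3.4 2.7 2.4
   vertex 1.1 4.9 5.0
  endloop
 endfacet
 facet normal -0.273 -0.289 0.918
  outer loop
   vertex 2.1 3.0 4.7
   vertex 1.1 4.9 5.0
   vertex 0.8 0.1 3.4
  endloop
 endfacet
 facet normal 0.924 -0.379 -0.061
  outer loop
   vertex 3.0 1.5 3.8
   vertex 2.7 1.2 1.1
   vertex 3.4 2.7 2.4
  endloop
 endfacet
 facet normal 0.532 -0.846 0.035
  outer loop
   vertex 3.0 1.5 3.8
   vertex 0.8 0.1 3.4
   vertex 2.7 1.2 1.1
  endloop
 endfacet
 facet normal 0.858 0.243 0.453
  outer loop
   vertex 3.0 1.5 3.8
   vertex 3.4 2.7 2.4
   vertex 2.1 3.0 4.7
  endloop
 endfacet
 facet normal 0.128 -0.453 0.882
  outer loop
   vertex 3.0 1.5 3.8
   vertex 2.1 3.0 4.7
   vertex 0.8 0.1 3.4
  endloop
 endfacet
 facet normal 0.891 0.453 0.040
  outer loop
   vertex 3.3 3.1 0.1
   vertex 2.4 4.8 0.9
   vertex 3.4 2.7 2.4
  endloop
 endfacet
 facet normal 0.932 -0.348 -0.101
  outer loop
   vertex 3.3 3.1 0.1
   vertex 3.4 2.7 2.4
   vertex 2.7 1.2 1.1
  endloop
 endfacet
 facet normal -0.284 0.281 -0.917
  outer loop
   vertex 3.3 3.1 0.1
   vertex 0.5 0.6 0.2
   vertex 2.4 4.8 0.9
  endloop
 endfacet
 facet normal 0.441 -0.523 -0.729
  outer loop
   vertex 3.3 3.1 0.1
   vertex 2.7 1.2 1.1
   vertex 0.5 0.6 0.2
  endloop
 endfacet
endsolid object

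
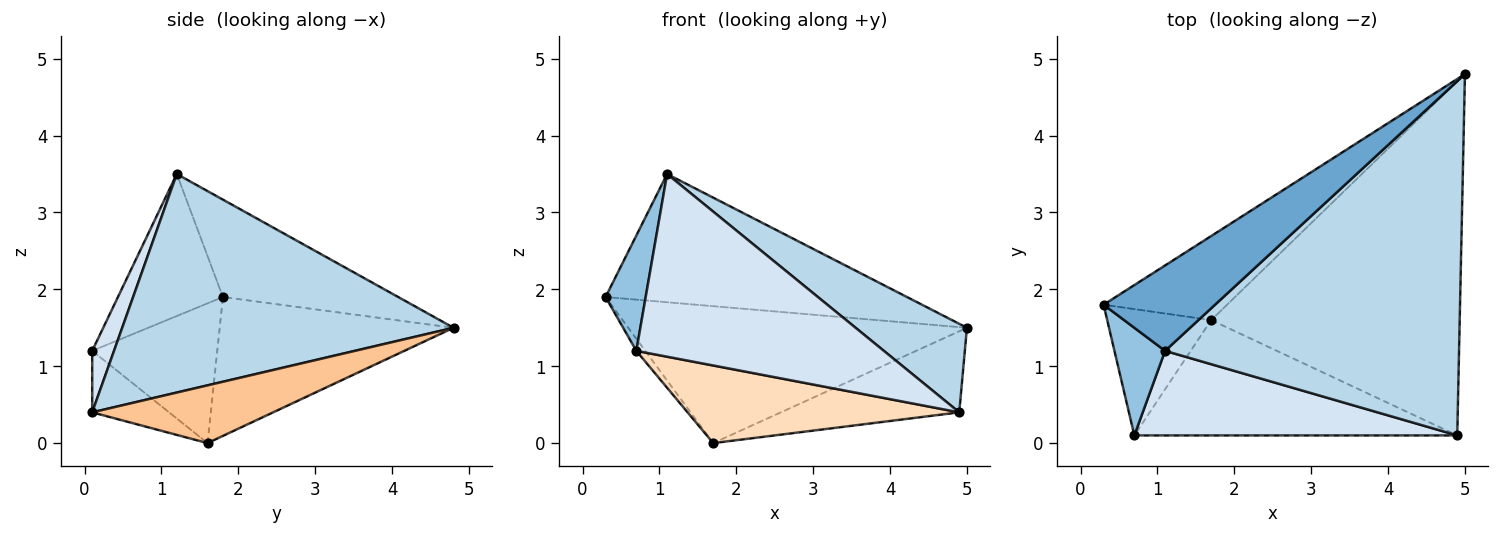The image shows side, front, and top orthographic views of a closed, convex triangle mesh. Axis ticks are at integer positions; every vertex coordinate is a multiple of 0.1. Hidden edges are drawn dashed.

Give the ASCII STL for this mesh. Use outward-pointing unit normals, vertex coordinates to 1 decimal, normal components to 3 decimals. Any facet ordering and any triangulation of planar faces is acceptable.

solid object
 facet normal -0.436 0.749 0.499
  outer loop
   vertex 1.1 1.2 3.5
   vertex 5.0 4.8 1.5
   vertex 0.3 1.8 1.9
  endloop
 endfacet
 facet normal -0.886 -0.339 0.316
  outer loop
   vertex 1.1 1.2 3.5
   vertex 0.3 1.8 1.9
   vertex 0.7 0.1 1.2
  endloop
 endfacet
 facet normal 0.585 -0.197 0.787
  outer loop
   vertex 4.9 0.1 0.4
   vertex 5.0 4.8 1.5
   vertex 1.1 1.2 3.5
  endloop
 endfacet
 facet normal 0.080 -0.905 0.419
  outer loop
   vertex 4.9 0.1 0.4
   vertex 1.1 1.2 3.5
   vertex 0.7 0.1 1.2
  endloop
 endfacet
 facet normal -0.507 0.734 -0.451
  outer loop
   vertex 1.7 1.6 0.0
   vertex 0.3 1.8 1.9
   vertex 5.0 4.8 1.5
  endloop
 endfacet
 facet normal -0.801 0.057 -0.596
  outer loop
   vertex 1.7 1.6 0.0
   vertex 0.7 0.1 1.2
   vertex 0.3 1.8 1.9
  endloop
 endfacet
 facet normal 0.221 0.218 -0.951
  outer loop
   vertex 1.7 1.6 0.0
   vertex 5.0 4.8 1.5
   vertex 4.9 0.1 0.4
  endloop
 endfacet
 facet normal -0.156 -0.551 -0.819
  outer loop
   vertex 1.7 1.6 0.0
   vertex 4.9 0.1 0.4
   vertex 0.7 0.1 1.2
  endloop
 endfacet
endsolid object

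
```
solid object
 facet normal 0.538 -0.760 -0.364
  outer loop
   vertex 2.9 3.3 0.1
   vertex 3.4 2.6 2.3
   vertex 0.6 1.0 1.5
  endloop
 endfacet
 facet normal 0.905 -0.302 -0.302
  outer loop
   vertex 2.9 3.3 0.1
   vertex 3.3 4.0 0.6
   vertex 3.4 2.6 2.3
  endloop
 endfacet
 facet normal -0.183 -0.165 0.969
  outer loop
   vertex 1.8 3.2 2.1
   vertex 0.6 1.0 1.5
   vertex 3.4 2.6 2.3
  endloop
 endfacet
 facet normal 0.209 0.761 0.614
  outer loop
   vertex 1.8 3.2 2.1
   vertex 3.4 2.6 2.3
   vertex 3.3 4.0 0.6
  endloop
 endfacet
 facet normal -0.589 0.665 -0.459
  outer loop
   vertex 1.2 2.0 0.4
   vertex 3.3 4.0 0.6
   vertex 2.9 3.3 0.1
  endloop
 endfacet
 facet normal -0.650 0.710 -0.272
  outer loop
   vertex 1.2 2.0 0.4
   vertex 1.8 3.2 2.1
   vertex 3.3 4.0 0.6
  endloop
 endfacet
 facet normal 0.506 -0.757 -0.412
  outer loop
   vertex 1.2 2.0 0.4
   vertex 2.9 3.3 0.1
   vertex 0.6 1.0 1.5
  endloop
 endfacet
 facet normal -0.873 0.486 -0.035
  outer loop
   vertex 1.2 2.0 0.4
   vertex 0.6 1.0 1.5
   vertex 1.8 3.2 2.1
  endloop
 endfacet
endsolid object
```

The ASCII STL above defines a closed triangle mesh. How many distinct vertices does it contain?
6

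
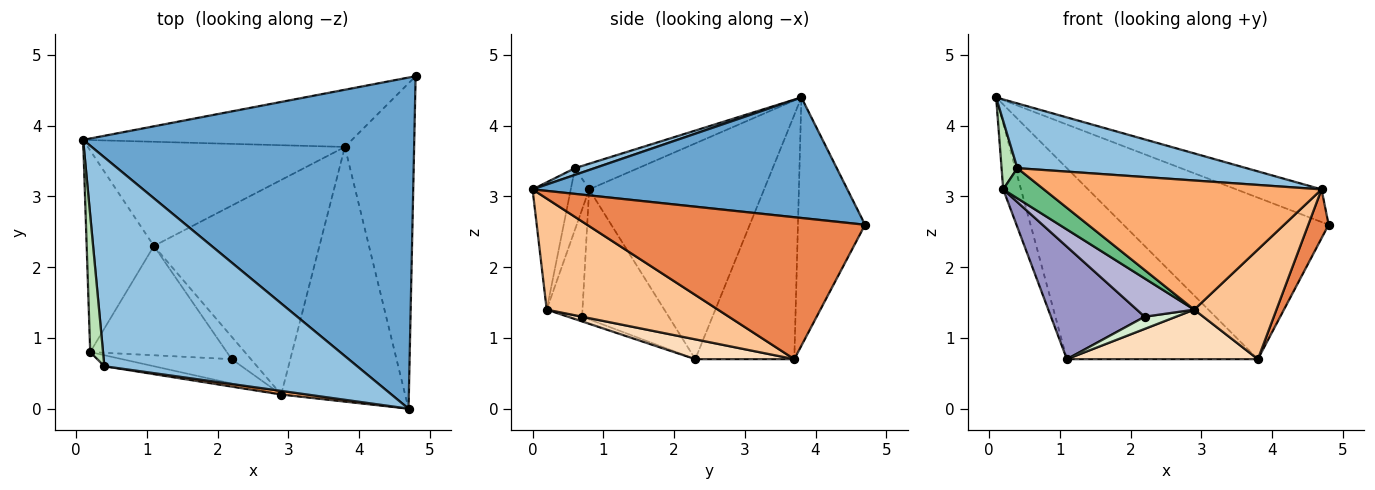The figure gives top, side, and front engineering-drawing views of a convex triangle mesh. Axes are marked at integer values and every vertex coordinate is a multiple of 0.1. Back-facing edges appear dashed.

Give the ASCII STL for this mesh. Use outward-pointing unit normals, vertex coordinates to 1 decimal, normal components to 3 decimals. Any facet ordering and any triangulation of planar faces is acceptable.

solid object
 facet normal 0.341 0.092 0.936
  outer loop
   vertex 4.7 0.0 3.1
   vertex 4.8 4.7 2.6
   vertex 0.1 3.8 4.4
  endloop
 endfacet
 facet normal 0.025 -0.296 0.955
  outer loop
   vertex 0.4 0.6 3.4
   vertex 4.7 0.0 3.1
   vertex 0.1 3.8 4.4
  endloop
 endfacet
 facet normal -0.295 0.901 -0.319
  outer loop
   vertex 3.8 3.7 0.7
   vertex 0.1 3.8 4.4
   vertex 4.8 4.7 2.6
  endloop
 endfacet
 facet normal -0.414 0.799 -0.436
  outer loop
   vertex 3.8 3.7 0.7
   vertex 1.1 2.3 0.7
   vertex 0.1 3.8 4.4
  endloop
 endfacet
 facet normal 0.897 -0.066 -0.437
  outer loop
   vertex 3.8 3.7 0.7
   vertex 4.8 4.7 2.6
   vertex 4.7 0.0 3.1
  endloop
 endfacet
 facet normal -0.136 -0.990 0.028
  outer loop
   vertex 2.9 0.2 1.4
   vertex 4.7 0.0 3.1
   vertex 0.4 0.6 3.4
  endloop
 endfacet
 facet normal 0.636 -0.305 -0.709
  outer loop
   vertex 2.9 0.2 1.4
   vertex 3.8 3.7 0.7
   vertex 4.7 0.0 3.1
  endloop
 endfacet
 facet normal 0.116 -0.223 -0.968
  outer loop
   vertex 2.9 0.2 1.4
   vertex 1.1 2.3 0.7
   vertex 3.8 3.7 0.7
  endloop
 endfacet
 facet normal -0.391 -0.865 -0.316
  outer loop
   vertex 0.2 0.8 3.1
   vertex 2.9 0.2 1.4
   vertex 0.4 0.6 3.4
  endloop
 endfacet
 facet normal -0.950 0.097 -0.296
  outer loop
   vertex 0.2 0.8 3.1
   vertex 0.1 3.8 4.4
   vertex 1.1 2.3 0.7
  endloop
 endfacet
 facet normal -0.873 -0.218 0.436
  outer loop
   vertex 0.2 0.8 3.1
   vertex 0.4 0.6 3.4
   vertex 0.1 3.8 4.4
  endloop
 endfacet
 facet normal -0.211 -0.467 -0.859
  outer loop
   vertex 2.2 0.7 1.3
   vertex 1.1 2.3 0.7
   vertex 2.9 0.2 1.4
  endloop
 endfacet
 facet normal -0.553 -0.598 -0.581
  outer loop
   vertex 2.2 0.7 1.3
   vertex 0.2 0.8 3.1
   vertex 1.1 2.3 0.7
  endloop
 endfacet
 facet normal -0.465 -0.747 -0.476
  outer loop
   vertex 2.2 0.7 1.3
   vertex 2.9 0.2 1.4
   vertex 0.2 0.8 3.1
  endloop
 endfacet
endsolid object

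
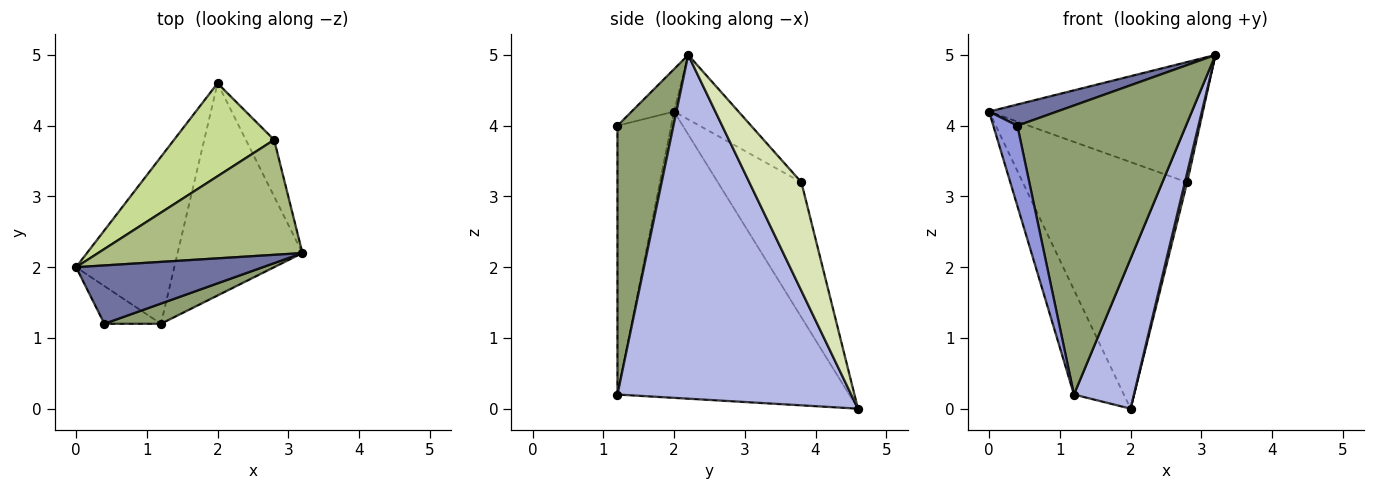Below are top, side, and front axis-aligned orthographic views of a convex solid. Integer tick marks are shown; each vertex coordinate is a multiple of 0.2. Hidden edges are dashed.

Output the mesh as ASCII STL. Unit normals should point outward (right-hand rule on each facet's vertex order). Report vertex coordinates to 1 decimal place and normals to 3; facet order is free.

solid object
 facet normal -0.209 -0.334 0.919
  outer loop
   vertex 0.4 1.2 4.0
   vertex 3.2 2.2 5.0
   vertex 0.0 2.0 4.2
  endloop
 endfacet
 facet normal -0.927 0.199 -0.318
  outer loop
   vertex 1.2 1.2 0.2
   vertex 0.0 2.0 4.2
   vertex 2.0 4.6 0.0
  endloop
 endfacet
 facet normal -0.896 -0.401 -0.189
  outer loop
   vertex 1.2 1.2 0.2
   vertex 0.4 1.2 4.0
   vertex 0.0 2.0 4.2
  endloop
 endfacet
 facet normal 0.914 -0.235 -0.332
  outer loop
   vertex 1.2 1.2 0.2
   vertex 2.0 4.6 0.0
   vertex 3.2 2.2 5.0
  endloop
 endfacet
 facet normal 0.315 -0.947 0.066
  outer loop
   vertex 1.2 1.2 0.2
   vertex 3.2 2.2 5.0
   vertex 0.4 1.2 4.0
  endloop
 endfacet
 facet normal -0.213 0.706 0.675
  outer loop
   vertex 2.8 3.8 3.2
   vertex 0.0 2.0 4.2
   vertex 3.2 2.2 5.0
  endloop
 endfacet
 facet normal -0.429 0.845 0.319
  outer loop
   vertex 2.8 3.8 3.2
   vertex 2.0 4.6 0.0
   vertex 0.0 2.0 4.2
  endloop
 endfacet
 facet normal 0.967 -0.042 -0.252
  outer loop
   vertex 2.8 3.8 3.2
   vertex 3.2 2.2 5.0
   vertex 2.0 4.6 0.0
  endloop
 endfacet
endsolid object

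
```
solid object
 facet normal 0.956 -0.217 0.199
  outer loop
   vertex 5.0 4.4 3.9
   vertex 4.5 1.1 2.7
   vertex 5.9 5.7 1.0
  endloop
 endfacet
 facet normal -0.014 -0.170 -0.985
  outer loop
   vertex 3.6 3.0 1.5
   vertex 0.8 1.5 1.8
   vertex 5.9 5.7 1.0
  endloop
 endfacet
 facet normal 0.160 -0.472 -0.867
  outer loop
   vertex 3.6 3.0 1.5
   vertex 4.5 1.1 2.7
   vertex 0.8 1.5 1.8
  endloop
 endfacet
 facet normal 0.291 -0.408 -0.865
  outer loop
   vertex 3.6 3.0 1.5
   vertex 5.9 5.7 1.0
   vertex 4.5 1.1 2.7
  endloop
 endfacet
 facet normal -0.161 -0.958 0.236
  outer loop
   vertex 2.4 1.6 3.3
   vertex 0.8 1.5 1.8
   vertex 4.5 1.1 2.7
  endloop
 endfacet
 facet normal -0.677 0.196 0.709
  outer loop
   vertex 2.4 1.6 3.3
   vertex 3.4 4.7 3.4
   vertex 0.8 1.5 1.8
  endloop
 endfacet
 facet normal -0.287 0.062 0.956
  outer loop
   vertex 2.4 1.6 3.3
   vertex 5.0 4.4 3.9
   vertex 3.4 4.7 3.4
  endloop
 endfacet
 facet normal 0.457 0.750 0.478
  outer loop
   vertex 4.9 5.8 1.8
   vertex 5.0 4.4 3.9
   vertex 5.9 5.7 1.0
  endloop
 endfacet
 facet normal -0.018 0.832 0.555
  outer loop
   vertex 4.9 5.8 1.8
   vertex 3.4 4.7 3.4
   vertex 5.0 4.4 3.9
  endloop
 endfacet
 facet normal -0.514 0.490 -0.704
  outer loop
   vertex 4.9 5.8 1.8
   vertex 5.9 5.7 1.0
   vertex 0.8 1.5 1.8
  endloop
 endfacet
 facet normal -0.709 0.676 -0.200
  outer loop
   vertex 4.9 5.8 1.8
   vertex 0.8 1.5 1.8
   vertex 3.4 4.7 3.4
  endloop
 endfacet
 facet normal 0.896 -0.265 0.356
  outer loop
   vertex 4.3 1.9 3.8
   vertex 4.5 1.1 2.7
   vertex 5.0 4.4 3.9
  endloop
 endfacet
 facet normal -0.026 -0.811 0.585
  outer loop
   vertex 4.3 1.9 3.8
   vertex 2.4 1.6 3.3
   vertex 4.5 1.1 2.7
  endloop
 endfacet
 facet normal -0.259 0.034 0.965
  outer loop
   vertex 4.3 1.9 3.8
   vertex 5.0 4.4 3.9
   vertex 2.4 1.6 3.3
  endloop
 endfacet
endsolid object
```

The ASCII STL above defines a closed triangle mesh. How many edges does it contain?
21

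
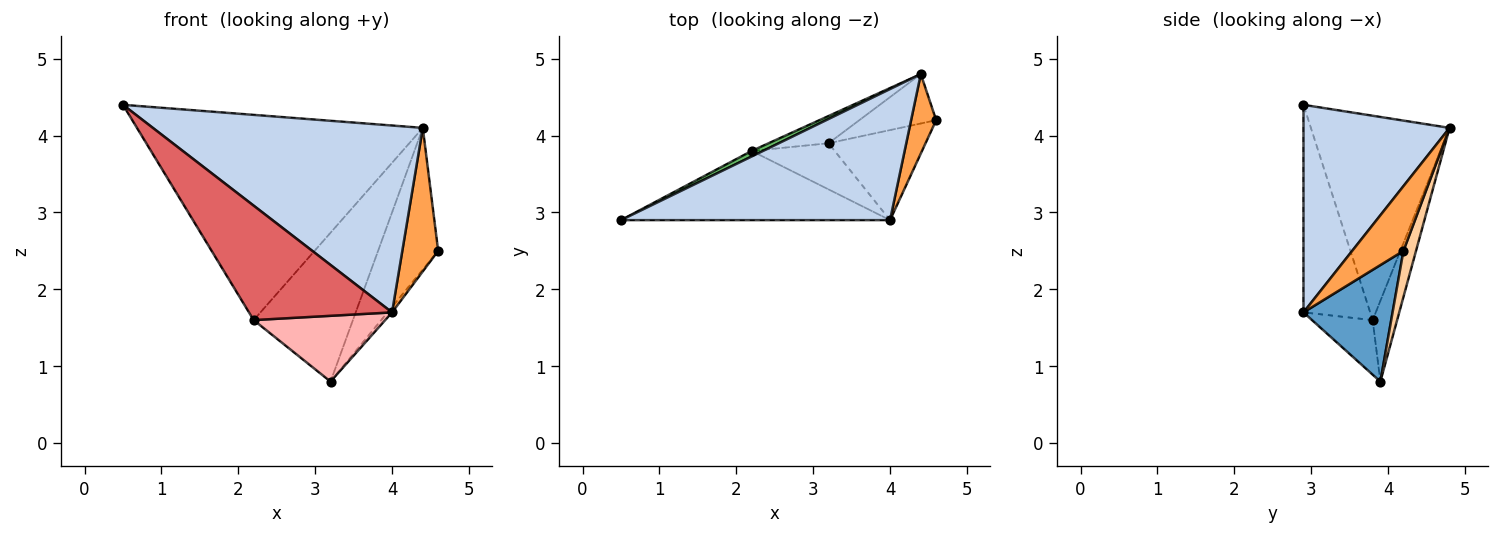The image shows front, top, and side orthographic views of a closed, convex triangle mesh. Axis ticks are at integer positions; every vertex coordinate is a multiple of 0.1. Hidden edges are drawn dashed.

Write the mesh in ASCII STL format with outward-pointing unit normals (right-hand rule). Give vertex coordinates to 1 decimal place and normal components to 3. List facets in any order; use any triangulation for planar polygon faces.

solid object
 facet normal 0.768 0.039 -0.639
  outer loop
   vertex 3.2 3.9 0.8
   vertex 4.6 4.2 2.5
   vertex 4.0 2.9 1.7
  endloop
 endfacet
 facet normal 0.405 -0.749 0.525
  outer loop
   vertex 4.4 4.8 4.1
   vertex 0.5 2.9 4.4
   vertex 4.0 2.9 1.7
  endloop
 endfacet
 facet normal 0.781 -0.547 0.303
  outer loop
   vertex 4.4 4.8 4.1
   vertex 4.0 2.9 1.7
   vertex 4.6 4.2 2.5
  endloop
 endfacet
 facet normal 0.194 0.926 -0.323
  outer loop
   vertex 4.4 4.8 4.1
   vertex 4.6 4.2 2.5
   vertex 3.2 3.9 0.8
  endloop
 endfacet
 facet normal -0.436 0.899 0.024
  outer loop
   vertex 2.2 3.8 1.6
   vertex 0.5 2.9 4.4
   vertex 4.4 4.8 4.1
  endloop
 endfacet
 facet normal -0.236 0.956 -0.175
  outer loop
   vertex 2.2 3.8 1.6
   vertex 4.4 4.8 4.1
   vertex 3.2 3.9 0.8
  endloop
 endfacet
 facet normal -0.371 -0.795 -0.481
  outer loop
   vertex 2.2 3.8 1.6
   vertex 4.0 2.9 1.7
   vertex 0.5 2.9 4.4
  endloop
 endfacet
 facet normal -0.353 -0.766 -0.537
  outer loop
   vertex 2.2 3.8 1.6
   vertex 3.2 3.9 0.8
   vertex 4.0 2.9 1.7
  endloop
 endfacet
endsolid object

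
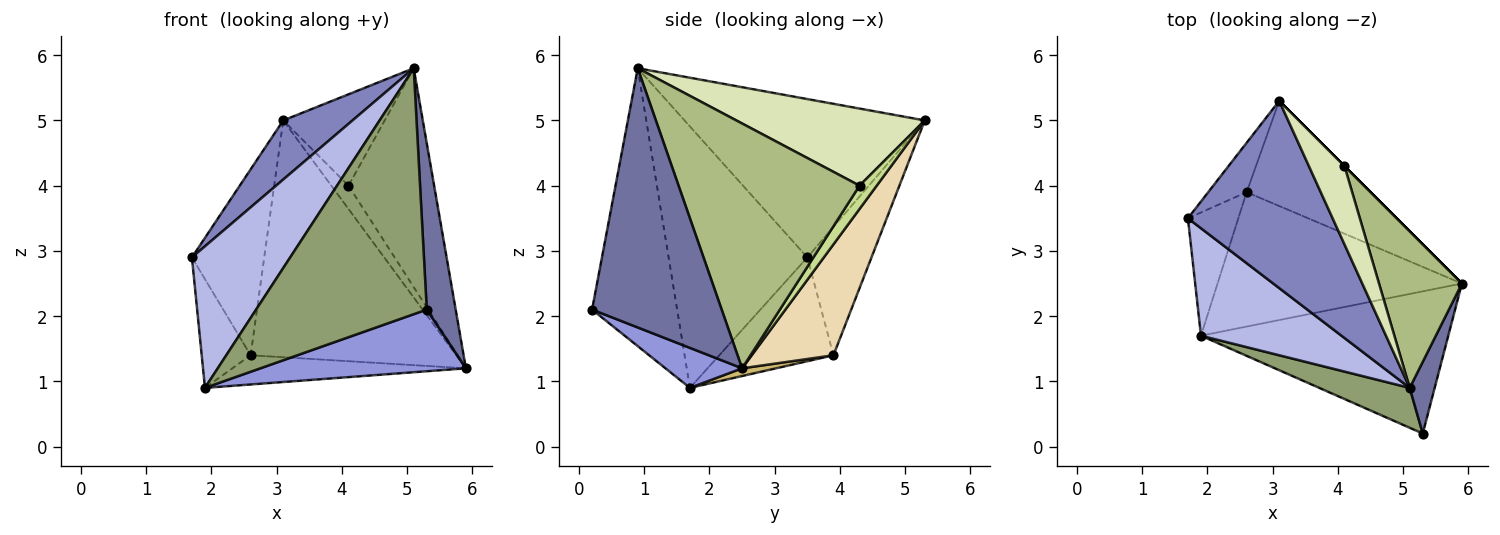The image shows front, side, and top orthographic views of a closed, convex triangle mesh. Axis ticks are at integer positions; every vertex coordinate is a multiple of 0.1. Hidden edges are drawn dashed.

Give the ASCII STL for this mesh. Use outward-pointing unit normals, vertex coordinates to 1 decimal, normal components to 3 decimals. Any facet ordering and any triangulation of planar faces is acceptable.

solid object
 facet normal 0.972 -0.217 0.094
  outer loop
   vertex 5.1 0.9 5.8
   vertex 5.3 0.2 2.1
   vertex 5.9 2.5 1.2
  endloop
 endfacet
 facet normal -0.722 -0.208 0.660
  outer loop
   vertex 3.1 5.3 5.0
   vertex 1.7 3.5 2.9
   vertex 5.1 0.9 5.8
  endloop
 endfacet
 facet normal 0.147 -0.393 -0.908
  outer loop
   vertex 1.9 1.7 0.9
   vertex 5.9 2.5 1.2
   vertex 5.3 0.2 2.1
  endloop
 endfacet
 facet normal -0.747 -0.529 0.402
  outer loop
   vertex 1.9 1.7 0.9
   vertex 5.1 0.9 5.8
   vertex 1.7 3.5 2.9
  endloop
 endfacet
 facet normal -0.441 -0.886 0.144
  outer loop
   vertex 1.9 1.7 0.9
   vertex 5.3 0.2 2.1
   vertex 5.1 0.9 5.8
  endloop
 endfacet
 facet normal 0.864 0.409 0.293
  outer loop
   vertex 4.1 4.3 4.0
   vertex 5.1 0.9 5.8
   vertex 5.9 2.5 1.2
  endloop
 endfacet
 facet normal 0.707 0.707 0.000
  outer loop
   vertex 4.1 4.3 4.0
   vertex 5.9 2.5 1.2
   vertex 3.1 5.3 5.0
  endloop
 endfacet
 facet normal 0.816 0.439 0.376
  outer loop
   vertex 4.1 4.3 4.0
   vertex 3.1 5.3 5.0
   vertex 5.1 0.9 5.8
  endloop
 endfacet
 facet normal -0.839 0.360 -0.408
  outer loop
   vertex 2.6 3.9 1.4
   vertex 1.9 1.7 0.9
   vertex 1.7 3.5 2.9
  endloop
 endfacet
 facet normal 0.031 0.212 -0.977
  outer loop
   vertex 2.6 3.9 1.4
   vertex 5.9 2.5 1.2
   vertex 1.9 1.7 0.9
  endloop
 endfacet
 facet normal -0.651 0.734 -0.195
  outer loop
   vertex 2.6 3.9 1.4
   vertex 1.7 3.5 2.9
   vertex 3.1 5.3 5.0
  endloop
 endfacet
 facet normal 0.341 0.859 -0.381
  outer loop
   vertex 2.6 3.9 1.4
   vertex 3.1 5.3 5.0
   vertex 5.9 2.5 1.2
  endloop
 endfacet
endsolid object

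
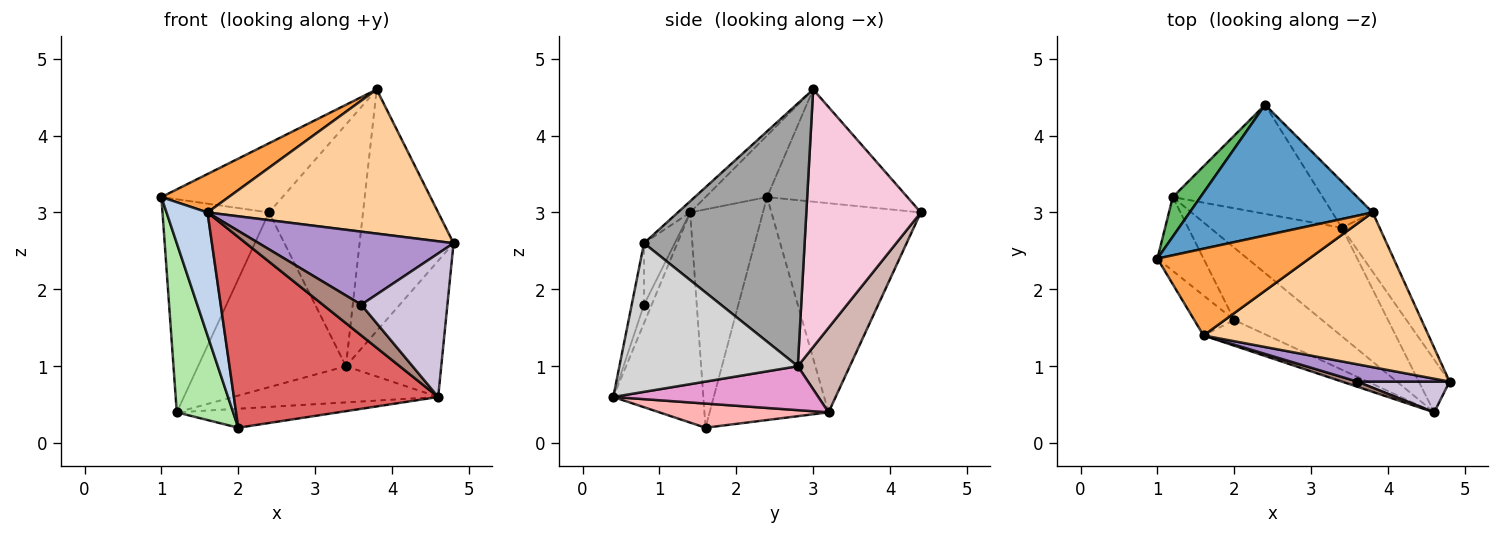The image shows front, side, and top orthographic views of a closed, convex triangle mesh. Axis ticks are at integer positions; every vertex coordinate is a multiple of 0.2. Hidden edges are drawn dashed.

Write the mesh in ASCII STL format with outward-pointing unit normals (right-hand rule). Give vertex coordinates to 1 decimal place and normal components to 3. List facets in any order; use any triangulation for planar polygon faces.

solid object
 facet normal -0.477 0.411 0.777
  outer loop
   vertex 3.8 3.0 4.6
   vertex 2.4 4.4 3.0
   vertex 1.0 2.4 3.2
  endloop
 endfacet
 facet normal -0.860 -0.485 -0.158
  outer loop
   vertex 1.6 1.4 3.0
   vertex 1.0 2.4 3.2
   vertex 2.0 1.6 0.2
  endloop
 endfacet
 facet normal -0.347 -0.380 0.857
  outer loop
   vertex 1.6 1.4 3.0
   vertex 3.8 3.0 4.6
   vertex 1.0 2.4 3.2
  endloop
 endfacet
 facet normal -0.036 -0.681 0.731
  outer loop
   vertex 1.6 1.4 3.0
   vertex 4.8 0.8 2.6
   vertex 3.8 3.0 4.6
  endloop
 endfacet
 facet normal -0.809 0.577 0.107
  outer loop
   vertex 1.2 3.2 0.4
   vertex 1.0 2.4 3.2
   vertex 2.4 4.4 3.0
  endloop
 endfacet
 facet normal -0.888 -0.421 -0.184
  outer loop
   vertex 1.2 3.2 0.4
   vertex 2.0 1.6 0.2
   vertex 1.0 2.4 3.2
  endloop
 endfacet
 facet normal -0.400 -0.908 -0.122
  outer loop
   vertex 4.6 0.4 0.6
   vertex 1.6 1.4 3.0
   vertex 2.0 1.6 0.2
  endloop
 endfacet
 facet normal 0.257 0.245 -0.935
  outer loop
   vertex 4.6 0.4 0.6
   vertex 2.0 1.6 0.2
   vertex 1.2 3.2 0.4
  endloop
 endfacet
 facet normal -0.152 -0.962 0.228
  outer loop
   vertex 3.6 0.8 1.8
   vertex 4.8 0.8 2.6
   vertex 1.6 1.4 3.0
  endloop
 endfacet
 facet normal -0.138 -0.968 0.208
  outer loop
   vertex 3.6 0.8 1.8
   vertex 4.6 0.4 0.6
   vertex 4.8 0.8 2.6
  endloop
 endfacet
 facet normal -0.194 -0.968 0.161
  outer loop
   vertex 3.6 0.8 1.8
   vertex 1.6 1.4 3.0
   vertex 4.6 0.4 0.6
  endloop
 endfacet
 facet normal 0.286 0.813 -0.507
  outer loop
   vertex 3.4 2.8 1.0
   vertex 1.2 3.2 0.4
   vertex 2.4 4.4 3.0
  endloop
 endfacet
 facet normal 0.302 0.302 -0.905
  outer loop
   vertex 3.4 2.8 1.0
   vertex 4.6 0.4 0.6
   vertex 1.2 3.2 0.4
  endloop
 endfacet
 facet normal 0.767 0.630 -0.120
  outer loop
   vertex 3.4 2.8 1.0
   vertex 2.4 4.4 3.0
   vertex 3.8 3.0 4.6
  endloop
 endfacet
 facet normal 0.857 0.501 -0.123
  outer loop
   vertex 3.4 2.8 1.0
   vertex 3.8 3.0 4.6
   vertex 4.8 0.8 2.6
  endloop
 endfacet
 facet normal 0.868 0.464 -0.180
  outer loop
   vertex 3.4 2.8 1.0
   vertex 4.8 0.8 2.6
   vertex 4.6 0.4 0.6
  endloop
 endfacet
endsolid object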